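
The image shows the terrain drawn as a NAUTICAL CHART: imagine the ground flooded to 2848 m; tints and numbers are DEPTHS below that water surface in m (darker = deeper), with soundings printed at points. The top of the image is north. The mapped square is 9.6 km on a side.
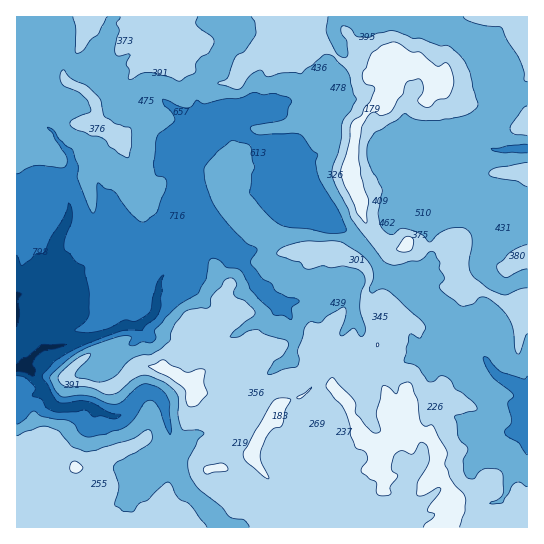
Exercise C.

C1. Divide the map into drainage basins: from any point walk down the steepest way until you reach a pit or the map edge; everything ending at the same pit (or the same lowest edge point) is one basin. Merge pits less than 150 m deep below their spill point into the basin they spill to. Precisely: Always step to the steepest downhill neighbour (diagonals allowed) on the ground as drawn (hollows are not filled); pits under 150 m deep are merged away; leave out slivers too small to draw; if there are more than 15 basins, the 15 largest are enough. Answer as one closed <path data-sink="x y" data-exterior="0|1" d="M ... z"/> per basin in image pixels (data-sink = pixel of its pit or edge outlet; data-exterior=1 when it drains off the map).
<path data-sink="25 366" data-exterior="0" d="M313 16l-297 1 1 511 511-1 0-24-7-3-12 0-15-9-5 0-18 9-10 0-8 3 0-9-4-9-13-11 4-19-7-16-3-3-15-5-17 0-11-16 1-18-12-32 1-32-9-20-3-12 0-11 4-9 0-6-4-8 13-4 11-14-17-16-7-11-4-11 0-9-9-19-3-14 6-24 1-19 15-19 16-9 2-5 3-20-14 4-8 0-7-9-21-7-21-18-12-4-1-8 5-10z"/><path data-sink="527 149" data-exterior="1" d="M527 16l-213 0-6 15 1 8 12 4 21 18 21 7 7 9 8 0 14-4-3 20-2 5-16 9-15 19-1 19-6 24 3 14 9 19 2 13 9 18 14 14 8 2 8-1 5-4 6 3 20 0 17-8 7 2 2 4 0 26 5 16 25 6 22 14 8-8 9-2 0-231-4-5-7-22 0-8 10-10z"/><path data-sink="527 391" data-exterior="1" d="M450 239l-17 8-20 0-6-3-9 5-8-1-12 15-11 6 2 12-4 9 0 11 3 12 9 20-1 32 12 32-1 18 11 16 17 0 15 5 3 3 7 16-4 19 13 11 4 9 0 9 8-3 10 0 18-9 5 0 15 9 12 0 6 3 1-205-9 1-8 8-22-14-16-5-8 0-6-17 0-26-2-4z"/>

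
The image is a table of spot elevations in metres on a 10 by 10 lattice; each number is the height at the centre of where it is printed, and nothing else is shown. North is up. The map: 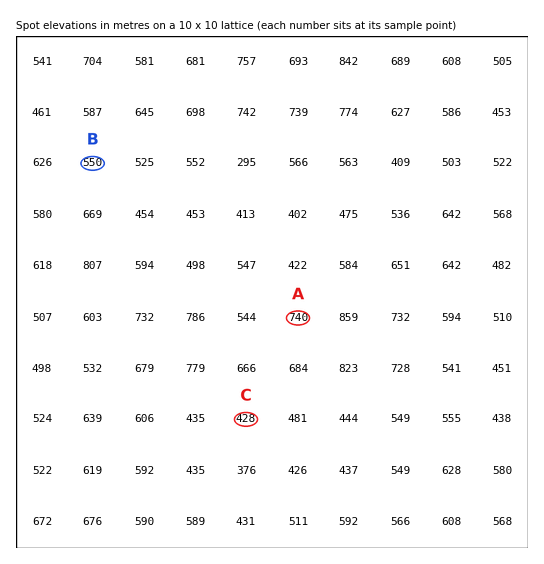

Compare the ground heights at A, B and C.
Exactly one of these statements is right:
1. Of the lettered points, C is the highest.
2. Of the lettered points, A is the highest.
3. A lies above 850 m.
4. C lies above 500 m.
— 2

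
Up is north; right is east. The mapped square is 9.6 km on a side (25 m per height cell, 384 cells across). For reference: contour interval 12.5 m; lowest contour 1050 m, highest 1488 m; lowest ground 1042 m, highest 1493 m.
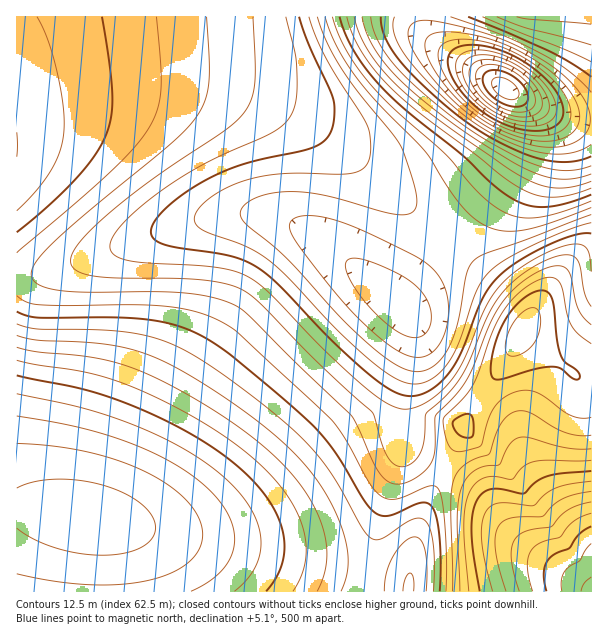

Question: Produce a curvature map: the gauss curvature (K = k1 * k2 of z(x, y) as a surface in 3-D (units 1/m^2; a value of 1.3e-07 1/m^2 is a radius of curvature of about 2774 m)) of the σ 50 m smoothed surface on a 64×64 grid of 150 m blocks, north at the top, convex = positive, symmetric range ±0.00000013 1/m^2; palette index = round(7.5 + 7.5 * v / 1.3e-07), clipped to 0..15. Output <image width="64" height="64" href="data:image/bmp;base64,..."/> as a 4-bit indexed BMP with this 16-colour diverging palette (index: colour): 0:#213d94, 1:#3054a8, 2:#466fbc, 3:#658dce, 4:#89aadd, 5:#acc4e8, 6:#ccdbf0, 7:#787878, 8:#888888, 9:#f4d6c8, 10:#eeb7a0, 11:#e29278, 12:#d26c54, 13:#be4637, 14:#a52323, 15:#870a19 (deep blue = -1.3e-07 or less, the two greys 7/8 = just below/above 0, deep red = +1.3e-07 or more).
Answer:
<image width="64" height="64" href="data:image/bmp;base64,Qk12CAAAAAAAAHYAAAAoAAAAQAAAAEAAAAABAAQAAAAAAAAIAAATCwAAEwsAABAAAAAAAAAAlD0hAKhUMAC8b0YAzo1lAN2qiQDoxKwA8NvMAHh4eACIiIgAyNb0AKC37gB4kuIAVGzSADdGvgAjI6UAGQqHAHd3iIiIiIiIiIiIiIiIiIiId3d3d4iIh3d3d3iIiIiId4iIiIiIiIiIiIiIiIiIiIh3d3d3iIiHd3d4iIiIiId4iIiIiIiIiIiIiIiIiIiIiHd3d3eIiIh3d4iIiIiId4iIiIiIiIiIiIiIiIiIiIiId3d3d4iIiHd4iId4iId3iIiIiIiIiIiIiIiIiIiIiIiHd3d3iIiIeIiIh3eId3iIiIiIiIiIiIiIiIiIiIiIiId3d3eIiIiIiIh3d3d3iIiIiIiIiIiIiIiIiIiIiIiIh3d3d3iIh4iIiHd3d3iIiIiIiIiIiIiIiIiIiIiIiIiId3d3eIiHeIiId3d3eIiIiIiIiIiIiIiIiIiIiIiIiIh3d3d4iHd4iIh3d4h4iIiIiIiIiIiIiIiIiIiIiIiIiId3d3iHd3iIiHd4h3eIiIiIiIiIiIiIiIiIiIiIiIiIh3d3d3d3d4iIh4h3d3iIiIiIiIiIiIiIiIiIiIiIiIiHd3iId2ZniIiIh3d3d4iIiIiIiIiIiIiIiIiIiIiIiId4iIiHZmeIiHh3d3d3iIiIiIiIiIiIiIiIiIiIiIiId3iIiIdmZ3iHd3d3d3iIiIiIiIiIiIiIiIiIiIiIiHd3eIiIh3ZmeHZ3d3d3iIiIiIiIiIiIiIiIiIiIh3d3d3d4iIiIdmZ3Z4d3d3eIeIiIiIiIiIiIiIiIiHd3d3d3d3eIiIh3Z5h4iHd3eIh3iIiIiIiIiIiIiIh3d3d3d3d3d4iIiHd6yHiId3eIiHeIiIiIiIiIiIh3d3d3d3d3d3d3eIiHeM6XeIiHd4iId4iIiIiIiId3d3d3d3d3d3eId3d3dlVpqHd4iIh4iIh3iIiIiIh3d3d3d3d3d3d3eIh3d3dmVnd3d3eIiHeIiHd4iIiIiHd3d3d3d3d3d3eIh3d3d3d3h3dmd4iHd4iId3eIiIiId3d3d3d3d3d3d3h3d3d3d4iId2Z3eId3eIh3d3iIiIh3d3d3d3d3d3d3d3d3d3d4iIiHdnd3d3d4iHd3eIiIiHd3d3d3d3d3d3d3d3d3d4iIiId3d3h3d3iId3d4iIiHd3d3d3d3d3d3d3d3d3eIiIiIiHd3iHd3d4h3d3iIiHd3d3d3d3d3d3d3d3d3eIiIiIiId3iIh3d3eHd3d3d3d3d3d3d3d3d3d3d3d3eIiIiIiIiHiIiId3d3d3d3d3d3d3d3d3d3iHd3d3d3eIiIiIiIiIiImYh3d3eIiHd3d3d3d3d3d3iIiId3d3iIiIiIiIiId4iZmId3d4iIiHd3d3d3d3d4iIiIiId3iIiIiIiIiId3eImYiHd3iIiIiHd3d3d3eIiIiIiIiHiIiIiIiIiIh3d4iZmId3eIiIiIiHd3d3iIiIiIiIiIeIiIiIiIiIh3d3eIiIiHd4iIiIiIiHd3eIiIiIiIiId3iIiIiIiIh3d3d3iIiIh4iIiIiIiIh3d3iIiIiIiId3eIiIiIiIh3d3d3d4iIiHiId4iIiIiHd3d3iIiIiHd3d3iIiIiId3d3d3d3iIiId4h3d4iIiId3d3d3d4d3d3d3eIiIiId3d3d3d3d4iIh3h3d3iIiIiHd3d3d3d3d3d3eIiIiId3d3d3d3d3eIiHeHd3d4iIiIh3d3d3d3d3d3eIiIiId3d3d3d3d3d3iId4d3d3iIiIiId3d3d3d3d3eIiIiId3d3d3d3d3d3d4h3iId3eIiIiIiId3d3d3d3iIiIiId3d3d3d3d3d3d3eHeIiId4iIiIiIiIh3d3d4iIiIiHd3d3d3d3d3d3d3d3d4iIiHeIiIiIiIiIiIiIiIiIiHd3d3d3d3d3d3d3d3d3iIiId3d4iIiIiIiIiIiIiIiHd3d3d3d3d3d3d3d3d4eIiIh3d3d4iIiIiIiIiIiIh3d3d3d3d3d3d3d3d3d3iIiIh3d3d3d3iIiIiIiIiId3d3d3d3d3d3d3d3d3d3iIiIh3d3d3d3d3d4iIiIh3d3d3d3d3d3d3d3d3d3d3eIiId3d3d3d3d3d3d3d3d3d3d3d3d3d3d3eId3d3d3d3iHd3d3d3d3d3d3d3d3d3d3d3d3d3d3d3iIiHd3d3d3d4d3d3d3d3d3d3d3d3d3d3d3d3d3d3d3d3d3d3d2d3d3d3d3d3d3d3d3d3d3d3d3d3d3d3d3d3d3d3d3d2Znd3d3d3d3d3d3d3d3d3d3d3d3d3d3d3d3d3d3d3d3d3d2Z3d3d3d3d3d3d3d3d3d3d3d3eId3d3d3d3d3d4iYh4dmd3d3d3d3d3d3d3d3d3d3eIiIh3d3d3d3d3d4q8uXh2Z3d3d3d3d3d3d3d3d3d4iIiIh3d3d3d3d3d4vf/Jd3Z3d3d3d3d3d3d3d3d4iIiIiIh3d3d3d3d3d4rf/9l3Znd3d3d3d3d4iIiIiIiIiIiIh3d3d3eId3dni+//uHZnd3d3d3d3d4iIiIiIiIiIiIh3d3d3eIh3dmaK3+yXZnd3d3d3d3d3eIiIiIiIiIiIh3d3d3iIiHd2Znm7qXZmd3d3d3d3d3d4iIiIiIiIiIiHd3d3eIiId2ZmZ4iHd3d3d3d3d3d3d3d4iIiIiIiIiHd3d3eIiIh3ZmZnd3d3d3d3d3d3d3d3d3eIiIiIiId3d3d3eIiIiHd2ZmZ3d3d3d3d3d3d3d3d3d3d4iId3d3d3d3d4iIiIh3d3d3d4h3d3d3d3d3d3d3d3d3d3d3d3d3d3d4iIiIiHd3d3eIiHd3d3"/>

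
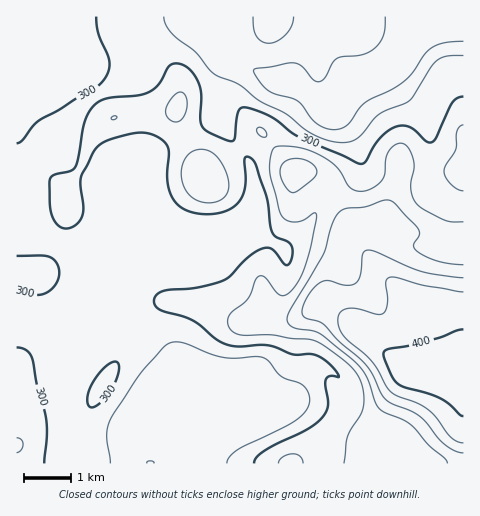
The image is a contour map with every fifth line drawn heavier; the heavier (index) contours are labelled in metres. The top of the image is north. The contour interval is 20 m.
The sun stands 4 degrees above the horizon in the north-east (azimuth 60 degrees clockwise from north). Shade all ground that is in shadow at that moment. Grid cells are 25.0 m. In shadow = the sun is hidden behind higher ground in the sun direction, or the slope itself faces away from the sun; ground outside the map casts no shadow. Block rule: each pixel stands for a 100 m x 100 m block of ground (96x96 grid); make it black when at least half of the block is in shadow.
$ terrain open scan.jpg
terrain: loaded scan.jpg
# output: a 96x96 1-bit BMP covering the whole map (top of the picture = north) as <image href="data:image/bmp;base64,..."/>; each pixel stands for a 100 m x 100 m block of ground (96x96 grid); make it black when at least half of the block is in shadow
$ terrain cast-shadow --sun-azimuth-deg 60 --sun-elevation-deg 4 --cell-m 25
<image width="96" height="96" href="data:image/bmp;base64,Qk2+BAAAAAAAAD4AAAAoAAAAYAAAAGAAAAABAAEAAAAAAIAEAAATCwAAEwsAAAIAAAAAAAAA////AAAAAAAAAAAAAAAAAAAAAAAAAAAAAAAAAAAAAfgAAAAAAAAAAAAAA/wAAAAAAAAAAAAAB/4AAAAAAAAAAAAAD/4AAAAAAAAAAAAAD/wAAAAAAAAAAAAAH/wAAAAAAAAAAAAAH/gAAAAAAAAAAAAAP/AAAAAAAAAAAAAAf+AAAAAAAAAAAAPg/+AAAAAAAAAAAAf//8AAAAAAAAAAAA///wAAAAAAAAAAAB///AAAAAAAAAAAAB//8AAAAAAAAAAAAD//wAAAAAAAAAAAA///wAAAAAAAAAAAB///gAAAAAAAAAAAD///gAAAAAAAAAAAH///AAAAAAAAAAAAH///AAAAAAAAAAAAH//+AAAAAAAAAAAAH//8AAAAAAAAAAAAH//wAAAAAAAAAAAAD//gAAAAAAAAAAAAD//AAAAAAAAAAAAAB/+AAAAAAAAAAAAAA/8AAAAAAAAAAAAAAfwAAAAAAAAAAAAAAHgAAAAAAAAAAAAAAAAAAAAAAAAAAAAAAAAAAAAAAAAAAAAAAAAAAAAAAAAAAAAAAAAAAAAAAAAAAAAAAAAAAAAAAAAAAAAAAAAAAAAAAAAAAAAAAAAAAAAAAAAAAAAAAAAAAAAAAAAAAAAAAAAAAAAAAAAAAAAAAAAAAAAAAAAAAAAAAAAAAAAAAAAAAAAAAAAAAAAAAAAAAAAAAAAAAAAAAAAAAAAAAAAAAAAAAAAAAAAAAAAAAAAAAAAAAAAAAAAAAAAAAAAAAAAAAAAAAAAAAAAAAAAAAAAAAAAAAAAAAAAAAAAAAAAAAAAAAAAAAAAAAAAAAAAAAAAAAAAAAAAAAAAAAAAAAAAAAAAAAAAAAAAPAAAAAAAAAAAAAAAfgAAAAAAAAAAAAAAfgAAAAAAAAAAAAAAfgAAAAAAAAAAAAAAfgAAAAAAAAAAAAAAfgAAAAAAAAAAAAAAfgAAAAAAAAAAAAAAfgAAAAAAAAAAAAAAfgAAAAAAAAAAAAAAfgAAAAAAAAAAAAAAPAAAAAAAAAAAAAAAPAAAAAAAAAAAAAAAAAAAAAAAAAAAAAAAAAAAAAAAAAAAAAAAAAAAAAAAAAAAAAAAAAAAAAAAAAAAAAAAAAAAAAAAAAAAAAAAAAAAAAAAAAAAAAAAAAAAAAAAAAAAAAAAAAAAAAAAAAAAAAAAAAAAAAAAAAAAAAAAAAAAAAAAAAAAAAAAAAAAAAAAAAAAAAAAAAAAAAAAAAAAAAAAAAAAAAAAAAAAAAAAAAAAAAAAAAAAAAAAAAAAAAAAAAAAAAAAAAAAAAAAAAAAAAAAAAAAAAAAAAAAAAAAAAAAAAAAAAAAAAAAAAAAAAAAAAAAAAAAAAAAAAAAAAAAAAAAAAAAAAAAAAAAAAAAAAAAAAAAAAAAAAAAAAAAAAAAAAAAAAAAAAAAAAAAAAAAAAAAAAAAAAAAAAAAAAAAAAAAAAAAAAAAAAAAAAAAAAAAAAAAAAAAAAAAAAAAAAAAAAAAAAAAAAAAAAAAAAAAAAAAAAAAAAAAAAAAAAAAAAAAAAAAAAAAAAAAAAAA="/>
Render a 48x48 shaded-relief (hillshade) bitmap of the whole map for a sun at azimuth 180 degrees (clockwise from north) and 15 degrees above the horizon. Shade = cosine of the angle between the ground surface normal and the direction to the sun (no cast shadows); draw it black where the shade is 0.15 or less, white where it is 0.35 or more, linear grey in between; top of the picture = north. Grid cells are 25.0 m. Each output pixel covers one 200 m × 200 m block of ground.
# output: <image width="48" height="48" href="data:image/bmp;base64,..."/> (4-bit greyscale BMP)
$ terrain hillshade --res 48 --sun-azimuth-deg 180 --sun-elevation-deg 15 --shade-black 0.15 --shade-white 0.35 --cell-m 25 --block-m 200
<image width="48" height="48" href="data:image/bmp;base64,Qk32BAAAAAAAAHYAAAAoAAAAMAAAADAAAAABAAQAAAAAAIAEAAATCwAAEwsAABAAAAAAAAAAAAAAABEREQAiIiIAMzMzAERERABVVVUAZmZmAHd3dwCIiIgAmZmZAKqqqgC7u7sAzMzMAN3d3QDu7u4A////AImZiJmIiId3eIiIdmVVVneIiIiIiJq83YiZiJmIiIiIiIiIh2VERWd3iJmIiZq83oiJiJmYiIiIiIiIiHZDNFZ3eImZmavN3YiIiJmZiIiIiIiIiIh1Q0V3d4maq7vMy4iIiJmqmIiIiIiIiIiIdUVndmirzMzLqYd3iImqqYiIiIiIiIiIiGZ3dmis3u3LqYd3iIiauoiIiIiIiIiIiIeIh3i97+3KmYd3iHiJqpiIiIiIiIiIiJmYiIm97ty6mYd4iHd4mqmIiIiIiIiImqqYiavMzLuqmYiIiHZ3iamIiIiIiIiJq7qIm83LqpmZmXeIiIdneZqYiIiJmZmaq6qZvv7amIiJmXeIiIhmeJmpiJmrzMzLu7q9//65dmd3iGZ4iIh2Z4mZmau83u7tzM3f/+uHZVZmZ2Z4iIiHd4iZqru7zd7t3u//7bh2ZmZmZneIiIiId3iaq7uqqrvMvO/tuYdmd3d3doiYiIiIh3iau6qZiImZib3Kh2ZniIiHd6qqmIiIiHiaqpmIdmd3ZnmpdVZ4iYiHd7u7qYiIiIeIiId3Zmd2VFaHZVZ4iId3Zru7qYiIiIdlVWZmZnd2VERWZmeIh2ZVVZmZmYiIiIdlVVVWZ3d2ZURWZniIdUQzM4h4iIiIiIiHd2ZmZmZmdlVWd4h2VDMzM3d3eIiIiIiIiIh3ZmVmd3ZmeIhlRERERHd3iJiIiIiIiIiIdmZniHdniYdmVmZmZoiIiamIiIiIiIiIh2Z4mZd3iYd3eIiHd4iImaqYiIiIiIiIiHZ5q6h3iId4mYh3d4iJmaqYiIiIiaqqmYd5vLl3d3d4iHZmd4iJmZmYiIiIm83dy5iJu7mHZVZ3dlVmd4iIiIiIiIiJrN3t3KmZqqqXZUVWZmZ3iIiIiIiIiIiJq7zMu6qqqqqodURFZneImYiIiIiYiIiJmqqpmZmqqquphlVVZ4iJmoiIiImYiIiImZmIiImqmaqpdmZneIiJmYiId4mZiIiIiId3d4mYd3d2ZmZ4iYiIiIiIiImZiIiIh2ZmZ4mXVERDRWd3iIdnd5iIiImqqZmql2VVZ5qnUyERJFZmZ3Zmd5iIiIiszLu7qXVVaKqXUyERJFZlVWZniJmIiIibzczLuoZVaJmGUyIjRFZlRFZnd5qZiIeJq7qqqphneHZURERWZmZlVFZ3ZomqmYdmd4iImZiIiGQiNFd4h2ZVVWeHZoiaqphlRVZneIiIh1MjRXiZiHZVVniIdoiImqqGVEVWZ3iIdkRFZ4iZmHZUVWiIdoiIiaqpdlVmZmd3ZEVniImZmYdmVVeId4iIiImql3d3ZmZlRFeJiJmZmZiHdVZ3d4iIiIiZiIiHZVZlVnmqmZmZmZqYh2VWZ4iIiIh3eIiHZVZneJq7upmZmaqpiHVUVYiIiId2eIiHZVZ4mqq7upmZmaqqmIZENIiIiIh3eIh3ZmeImZqqqpmZmZmZmIdlRIiIiIiHiIh3d3eImZmZqZmJmZmZmIiHd4iIiIiIiIiHd3iIiIiZmZiImZmIiIiIiA=="/>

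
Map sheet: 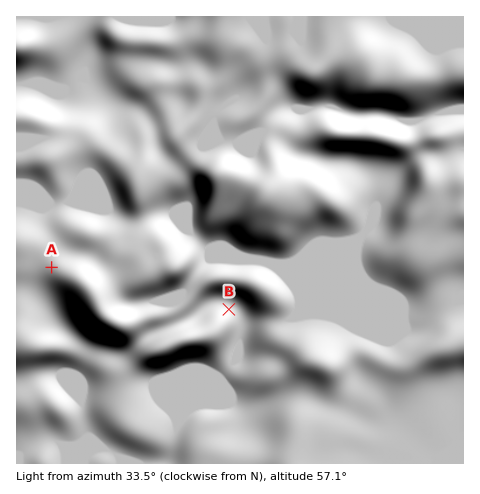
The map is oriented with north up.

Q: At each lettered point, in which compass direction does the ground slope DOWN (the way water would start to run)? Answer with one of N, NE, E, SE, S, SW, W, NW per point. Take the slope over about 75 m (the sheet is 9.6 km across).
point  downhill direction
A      W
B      NE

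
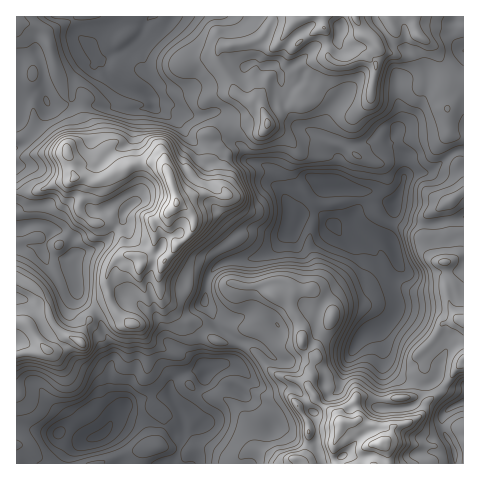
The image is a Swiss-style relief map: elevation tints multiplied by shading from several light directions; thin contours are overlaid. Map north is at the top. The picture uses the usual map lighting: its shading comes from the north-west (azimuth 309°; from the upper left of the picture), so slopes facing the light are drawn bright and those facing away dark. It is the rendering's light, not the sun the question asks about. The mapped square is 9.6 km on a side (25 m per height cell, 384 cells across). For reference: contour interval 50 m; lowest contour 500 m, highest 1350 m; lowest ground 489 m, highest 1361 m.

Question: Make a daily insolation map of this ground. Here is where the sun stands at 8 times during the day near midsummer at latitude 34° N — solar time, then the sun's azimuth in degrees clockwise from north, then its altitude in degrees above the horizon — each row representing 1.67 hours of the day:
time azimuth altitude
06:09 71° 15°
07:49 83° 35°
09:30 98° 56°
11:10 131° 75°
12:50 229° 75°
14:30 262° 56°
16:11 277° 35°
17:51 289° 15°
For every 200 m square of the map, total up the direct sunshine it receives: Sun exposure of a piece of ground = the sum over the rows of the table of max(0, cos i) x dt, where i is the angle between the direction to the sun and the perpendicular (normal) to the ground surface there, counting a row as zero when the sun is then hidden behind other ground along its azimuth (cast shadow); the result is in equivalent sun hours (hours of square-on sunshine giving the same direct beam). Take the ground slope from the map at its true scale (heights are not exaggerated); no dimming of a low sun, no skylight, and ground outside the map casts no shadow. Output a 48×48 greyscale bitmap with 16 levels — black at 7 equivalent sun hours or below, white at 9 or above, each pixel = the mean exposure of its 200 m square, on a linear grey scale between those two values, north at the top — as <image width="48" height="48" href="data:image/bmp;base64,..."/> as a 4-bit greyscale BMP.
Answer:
<image width="48" height="48" href="data:image/bmp;base64,Qk32BAAAAAAAAHYAAAAoAAAAMAAAADAAAAABAAQAAAAAAIAEAAATCwAAEwsAABAAAAAAAAAAAAAAABEREQAiIiIAMzMzAERERABVVVUAZmZmAHd3dwCIiIgAmZmZAKqqqgC7u7sAzMzMAN3d3QDu7u4A////AM3d3Jis3dyYvcyr3dyomcuYmtzMiKqrmc3LvLl2m93KrN3Lzd3JUWiFeKdYdJqrid25zc3bqqzcrd3Lvd3YiWeHy8iLp6upWt25rMvNzLzMzd3brN26uTeYu8y7t1mpXMynesy83L3d3d3bq9yauUiXu8t1Z4V5bMzLqs3LzKvd3d26rNuqklV5qqNGUzhXV8zMlViqqZvd3Murzcy7YomTKLmpQnykR8zbdlWahovNy7zN3LuqiIpqlJh2M4y7iMypmqiZiaqru8u73JmYmJucyHZom83cmIRWeqmqiry7zcvbuZloiKysc1eJm83bkCAAWaibianLl5vMqqaqqZzJQyqaiM3cm2RopzBHVYmpm6VTRUjcupy2aDrblq3duczLyUE1E1R6uYUwFr3buou5aIe8p2vd28u8yqWIUyOKdrzLvLzNuKnLZamXqYa83LzMyJuWVUZYjM3czd3dqcvbZHqomZh8qMvcec2YrLiJrNzN3d3bm93LlYiZqqp6rN3ceqm6y7uomqiMqs24rd3bqJu6q6qavNzKiZmqvNuqq5ZZm7qJzczdupvbq6qa3ZrHmal7vMqrm6Q2vMvN3d3Myqzcq7qa3dx3yqpbyomKi7dQvLvN3czLuq3ZqpeL3bh73Kpry5h4SLmAASIkeIm6mr3ZmpSLzZm93ct5zLyqU6uIdndCNViXms3JiUOJq73cq9uVm7zZoSipd5qpZ7uZu925hjrJrN3bu6iJi7y5mQBYqZq7mZy8zd3HhG3d3d3cqpiauquprIAniruquXy83d3ZhX3d3cy5mVarurmYiqc1h5mIqner3d26qXzM3KiImHzdyaeIqKqZZ3mXqpe6vNzMiXqYq8zLqbzMyJVEqampYkmoqZrLq83ZmZi7mKg0iLynd5uWequryjR4qK3czN3biZnMy8ynZVmahVmViInNyASKq9zN3MzLmYm6vIh3m6zcuFZjpYmZlji6u7u7p3mbupm8zKqobM3c3JiJopR6tEm9uVEjRoeJmLu8zbqVbMzdvMy7VEjdxnd4l1aJqpvdzcurvamWnKzd26msNnvd2pVGiszcvN3d3Kq6q8yCCK3d27l3AozdypY2i7zd3Kzc3cvMmN3IEAWah4QABrvM3KqWq7zcqIirzcvM3N3cqruXMWhkjMu93cuomqq8u7h4mLu83N3dzMt1eqmLzcvd3Lu4y5m93dhHiIq83N3Nzd3N3d3c3LzLma3M3dy83LqIp5vN3N3czd3M3d27zN3cvN3c3d3cy6mYqM3d3dzM3dys3dy8u83czd3c3d3cy7iYud3d3d3L3cm9zd25mszM3d3c3d3Jh4mVqc3d3d3by6zd3d26vdzM3d3dzcuYh2e0Z73N3d3Lua3d3d3Jvd3dzLuVh6y8zdzXWcu8zMy8mr3d3N3bm93Mu7u5m3m83dy5q6eau8zMm83d3c3dury93d3bzMmbu6vIqomazMzcqszd3d3dzLus3d3Mu7ynebyKzMu83d24rcu83d3d3Mu7zd3MvLrKdpqqzdvLzA=="/>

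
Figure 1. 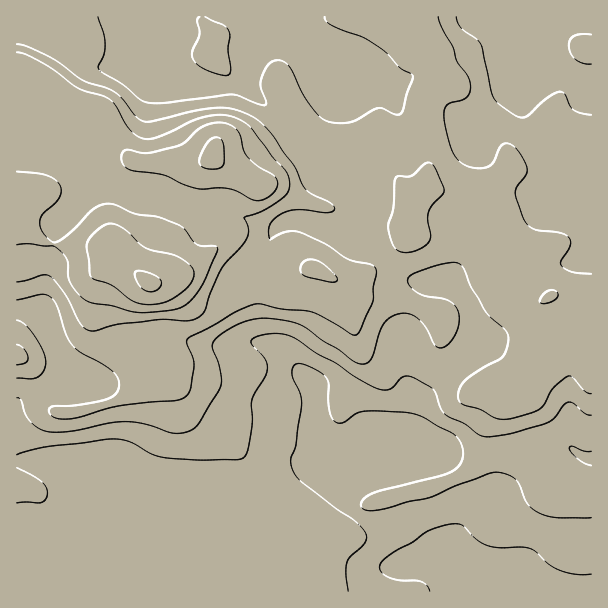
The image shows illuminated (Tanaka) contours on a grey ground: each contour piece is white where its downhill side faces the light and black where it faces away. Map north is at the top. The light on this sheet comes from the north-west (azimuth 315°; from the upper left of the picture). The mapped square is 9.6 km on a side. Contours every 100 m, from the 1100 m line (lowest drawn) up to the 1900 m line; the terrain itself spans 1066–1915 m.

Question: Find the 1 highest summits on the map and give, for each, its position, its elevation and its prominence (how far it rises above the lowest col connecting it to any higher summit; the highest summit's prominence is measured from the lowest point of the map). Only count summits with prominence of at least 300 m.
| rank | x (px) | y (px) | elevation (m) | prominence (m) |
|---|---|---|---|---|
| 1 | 149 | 282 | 1915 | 849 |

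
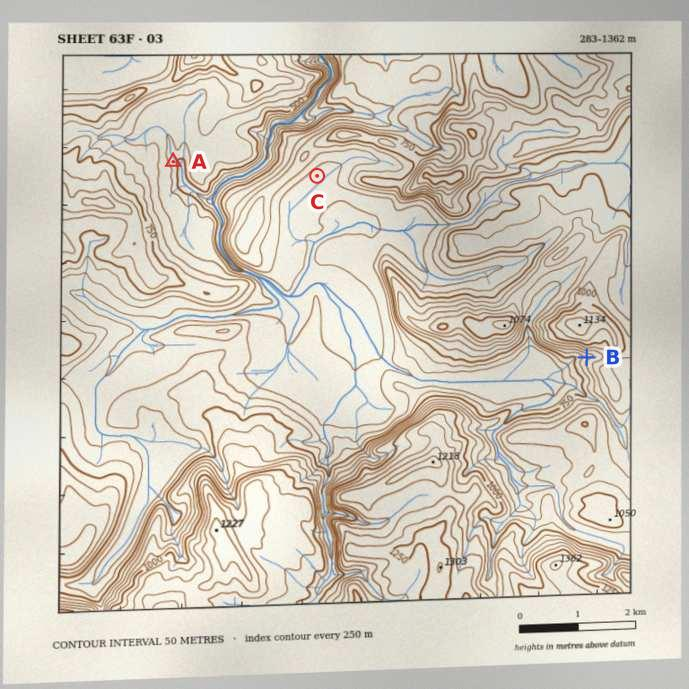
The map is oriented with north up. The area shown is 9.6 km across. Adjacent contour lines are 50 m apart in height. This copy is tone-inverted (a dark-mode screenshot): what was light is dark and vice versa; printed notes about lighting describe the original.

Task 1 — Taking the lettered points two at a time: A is below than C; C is below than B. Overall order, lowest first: A C B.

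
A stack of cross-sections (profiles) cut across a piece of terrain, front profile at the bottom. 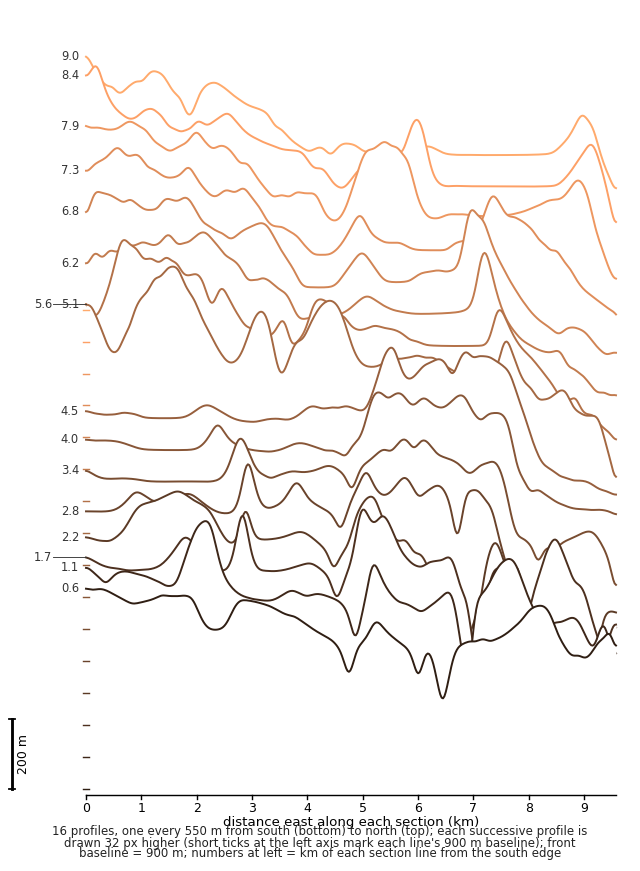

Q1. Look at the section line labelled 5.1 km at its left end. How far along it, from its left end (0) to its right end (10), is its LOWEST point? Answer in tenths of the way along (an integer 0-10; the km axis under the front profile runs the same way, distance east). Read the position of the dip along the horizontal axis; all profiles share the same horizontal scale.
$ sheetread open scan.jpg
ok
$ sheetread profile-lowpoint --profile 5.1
10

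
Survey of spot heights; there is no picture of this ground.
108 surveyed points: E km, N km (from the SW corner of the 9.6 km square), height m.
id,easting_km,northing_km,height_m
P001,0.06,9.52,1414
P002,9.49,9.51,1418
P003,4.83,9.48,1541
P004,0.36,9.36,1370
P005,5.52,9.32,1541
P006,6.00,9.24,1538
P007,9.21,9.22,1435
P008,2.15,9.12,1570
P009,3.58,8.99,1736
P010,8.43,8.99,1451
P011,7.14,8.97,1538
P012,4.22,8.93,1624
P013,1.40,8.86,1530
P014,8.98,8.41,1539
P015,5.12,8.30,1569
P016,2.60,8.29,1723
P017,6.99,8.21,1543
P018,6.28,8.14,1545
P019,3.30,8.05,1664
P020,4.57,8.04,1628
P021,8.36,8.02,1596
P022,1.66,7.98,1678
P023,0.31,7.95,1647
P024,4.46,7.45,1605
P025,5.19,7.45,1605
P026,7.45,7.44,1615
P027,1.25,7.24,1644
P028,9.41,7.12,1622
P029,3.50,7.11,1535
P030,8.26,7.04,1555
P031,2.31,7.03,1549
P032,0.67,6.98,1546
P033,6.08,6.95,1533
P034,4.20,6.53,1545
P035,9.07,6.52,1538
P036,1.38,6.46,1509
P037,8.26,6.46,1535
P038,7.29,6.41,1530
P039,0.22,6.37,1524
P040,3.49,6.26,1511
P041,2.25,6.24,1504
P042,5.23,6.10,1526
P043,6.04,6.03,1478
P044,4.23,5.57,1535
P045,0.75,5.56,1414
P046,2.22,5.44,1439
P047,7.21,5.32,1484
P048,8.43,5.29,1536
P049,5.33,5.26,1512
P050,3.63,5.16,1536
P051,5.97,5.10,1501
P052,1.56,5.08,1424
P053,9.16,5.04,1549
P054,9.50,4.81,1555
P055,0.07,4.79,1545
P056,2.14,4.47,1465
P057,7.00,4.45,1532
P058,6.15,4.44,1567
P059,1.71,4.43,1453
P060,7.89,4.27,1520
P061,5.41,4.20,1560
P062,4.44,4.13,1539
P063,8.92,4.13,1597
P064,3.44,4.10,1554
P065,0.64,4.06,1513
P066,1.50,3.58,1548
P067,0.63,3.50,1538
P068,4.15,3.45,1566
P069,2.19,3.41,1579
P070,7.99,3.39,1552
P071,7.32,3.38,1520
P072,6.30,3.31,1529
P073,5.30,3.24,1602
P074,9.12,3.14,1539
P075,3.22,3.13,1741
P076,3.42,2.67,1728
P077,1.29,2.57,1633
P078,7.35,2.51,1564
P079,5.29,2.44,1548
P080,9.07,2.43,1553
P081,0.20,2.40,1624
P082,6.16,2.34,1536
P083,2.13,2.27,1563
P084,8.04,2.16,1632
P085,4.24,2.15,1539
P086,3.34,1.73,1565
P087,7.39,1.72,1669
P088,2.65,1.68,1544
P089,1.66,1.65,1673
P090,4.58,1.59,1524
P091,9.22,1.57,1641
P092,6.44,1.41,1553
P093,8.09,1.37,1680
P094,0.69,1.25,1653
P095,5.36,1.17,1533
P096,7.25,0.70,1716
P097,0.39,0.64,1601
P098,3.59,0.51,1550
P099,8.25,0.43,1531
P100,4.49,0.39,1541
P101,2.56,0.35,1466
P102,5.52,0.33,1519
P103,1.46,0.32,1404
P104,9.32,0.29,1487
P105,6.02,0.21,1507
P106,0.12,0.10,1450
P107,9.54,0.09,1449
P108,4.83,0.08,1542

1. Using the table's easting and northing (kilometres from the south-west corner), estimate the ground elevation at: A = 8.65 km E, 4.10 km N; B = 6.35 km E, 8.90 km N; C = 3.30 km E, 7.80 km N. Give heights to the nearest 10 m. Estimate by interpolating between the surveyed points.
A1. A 1600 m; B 1540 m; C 1610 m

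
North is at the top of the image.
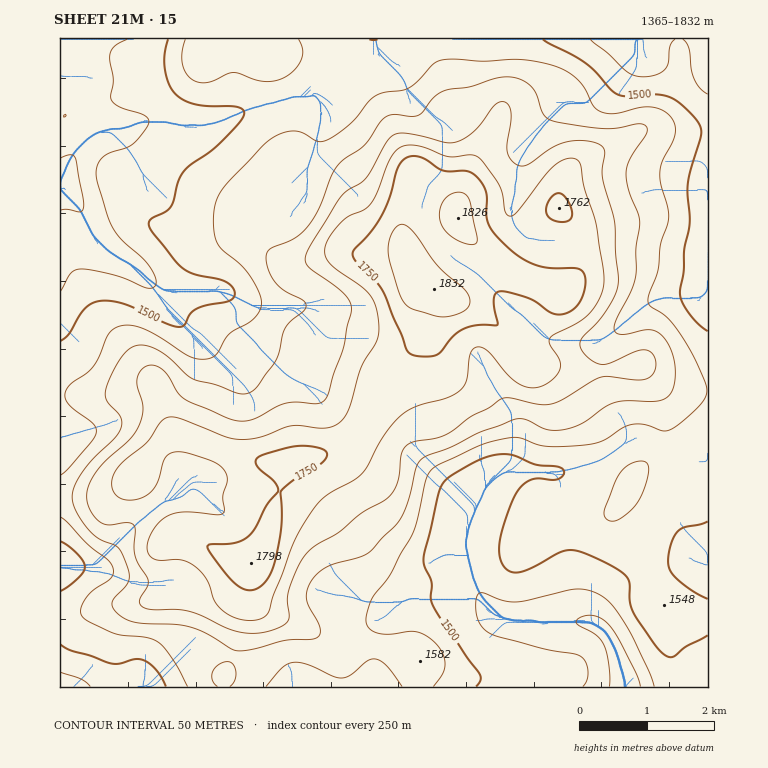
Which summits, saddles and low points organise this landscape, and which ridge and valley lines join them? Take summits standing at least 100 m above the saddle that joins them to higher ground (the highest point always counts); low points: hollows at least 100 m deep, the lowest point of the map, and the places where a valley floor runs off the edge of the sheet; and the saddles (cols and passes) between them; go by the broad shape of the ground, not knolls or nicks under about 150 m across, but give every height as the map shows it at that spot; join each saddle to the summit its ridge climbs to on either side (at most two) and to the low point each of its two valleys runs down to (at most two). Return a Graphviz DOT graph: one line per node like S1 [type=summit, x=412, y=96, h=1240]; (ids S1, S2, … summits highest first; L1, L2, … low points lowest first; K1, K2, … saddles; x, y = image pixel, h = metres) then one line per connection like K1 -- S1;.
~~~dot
graph terrain {
  S1 [type=summit, x=432, y=289, h=1832];
  L1 [type=low, x=60, y=186, h=1365];
  L2 [type=low, x=625, y=687, h=1369];
  L3 [type=low, x=640, y=39, h=1400];
  L4 [type=low, x=60, y=687, h=1426];
  K1 [type=saddle, x=356, y=436, h=1733];
  K2 [type=saddle, x=60, y=497, h=1574];
  K3 [type=saddle, x=427, y=39, h=1536];
  K1 -- S1;
  K1 -- L1;
  K1 -- L2;
  K2 -- S1;
  K2 -- L1;
  K2 -- L4;
  K3 -- S1;
  K3 -- L1;
  K3 -- L3;
}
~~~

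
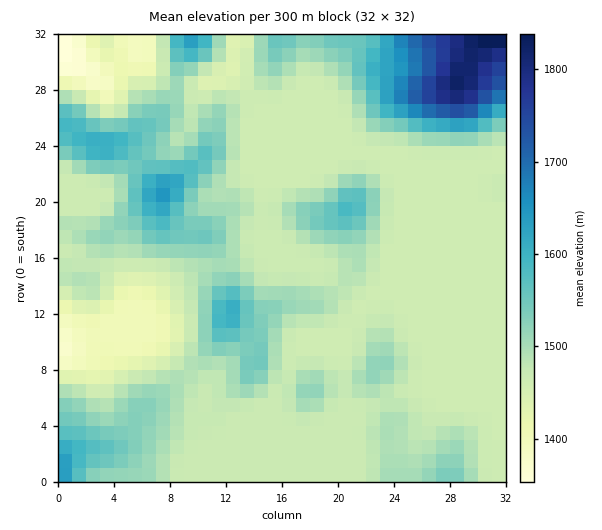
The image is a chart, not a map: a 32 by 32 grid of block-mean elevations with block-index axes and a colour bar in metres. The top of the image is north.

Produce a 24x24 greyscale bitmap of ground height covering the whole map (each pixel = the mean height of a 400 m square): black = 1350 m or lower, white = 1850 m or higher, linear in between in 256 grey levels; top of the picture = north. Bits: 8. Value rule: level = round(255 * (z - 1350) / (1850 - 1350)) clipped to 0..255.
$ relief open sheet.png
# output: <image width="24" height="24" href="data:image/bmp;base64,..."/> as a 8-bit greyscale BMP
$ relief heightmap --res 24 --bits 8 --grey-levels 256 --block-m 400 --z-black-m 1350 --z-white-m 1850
<image width="24" height="24" href="data:image/bmp;base64,Qk12BgAAAAAAADYEAAAoAAAAGAAAABgAAAABAAgAAAAAAEACAAATCwAAEwsAAAABAAAAAAAAAAAAAAEBAQACAgIAAwMDAAQEBAAFBQUABgYGAAcHBwAICAgACQkJAAoKCgALCwsADAwMAA0NDQAODg4ADw8PABAQEAAREREAEhISABMTEwAUFBQAFRUVABYWFgAXFxcAGBgYABkZGQAaGhoAGxsbABwcHAAdHR0AHh4eAB8fHwAgICAAISEhACIiIgAjIyMAJCQkACUlJQAmJiYAJycnACgoKAApKSkAKioqACsrKwAsLCwALS0tAC4uLgAvLy8AMDAwADExMQAyMjIAMzMzADQ0NAA1NTUANjY2ADc3NwA4ODgAOTk5ADo6OgA7OzsAPDw8AD09PQA+Pj4APz8/AEBAQABBQUEAQkJCAENDQwBEREQARUVFAEZGRgBHR0cASEhIAElJSQBKSkoAS0tLAExMTABNTU0ATk5OAE9PTwBQUFAAUVFRAFJSUgBTU1MAVFRUAFVVVQBWVlYAV1dXAFhYWABZWVkAWlpaAFtbWwBcXFwAXV1dAF5eXgBfX18AYGBgAGFhYQBiYmIAY2NjAGRkZABlZWUAZmZmAGdnZwBoaGgAaWlpAGpqagBra2sAbGxsAG1tbQBubm4Ab29vAHBwcABxcXEAcnJyAHNzcwB0dHQAdXV1AHZ2dgB3d3cAeHh4AHl5eQB6enoAe3t7AHx8fAB9fX0Afn5+AH9/fwCAgIAAgYGBAIKCggCDg4MAhISEAIWFhQCGhoYAh4eHAIiIiACJiYkAioqKAIuLiwCMjIwAjY2NAI6OjgCPj48AkJCQAJGRkQCSkpIAk5OTAJSUlACVlZUAlpaWAJeXlwCYmJgAmZmZAJqamgCbm5sAnJycAJ2dnQCenp4An5+fAKCgoAChoaEAoqKiAKOjowCkpKQApaWlAKampgCnp6cAqKioAKmpqQCqqqoAq6urAKysrACtra0Arq6uAK+vrwCwsLAAsbGxALKysgCzs7MAtLS0ALW1tQC2trYAt7e3ALi4uAC5ubkAurq6ALu7uwC8vLwAvb29AL6+vgC/v78AwMDAAMHBwQDCwsIAw8PDAMTExADFxcUAxsbGAMfHxwDIyMgAycnJAMrKygDLy8sAzMzMAM3NzQDOzs4Az8/PANDQ0ADR0dEA0tLSANPT0wDU1NQA1dXVANbW1gDX19cA2NjYANnZ2QDa2toA29vbANzc3ADd3d0A3t7eAN/f3wDg4OAA4eHhAOLi4gDj4+MA5OTkAOXl5QDm5uYA5+fnAOjo6ADp6ekA6urqAOvr6wDs7OwA7e3tAO7u7gDv7+8A8PDwAPHx8QDy8vIA8/PzAPT09AD19fUA9vb2APf39wD4+PgA+fn5APr6+gD7+/sA/Pz8AP39/QD+/v4A////AIxnWlZUSj08PDw8PDw8PDw+S01QXVtDOop1bWJXSz88PDw8PDw8PDw+SUpIUlNAOnRuZWBZUEQ+PTw8PDw8PDxAS0dCR0tAOmNbUVhbU0Y/QD08PD5BPTw+SEc/PT46OlRHQE9YVUk/QUdEPUVVRT5DQj86Ojo6OjAsKzhCSEpEQVJeRkJSR0JSUEA6Ojo6OhEaHiInLz5LTFJmTzs/OztNV0Y6Ojo6Og4ZGxobHjBMZmNiUTs6OjpETD46Ojo6OhUcGxoaHC1JdHpiVkNAPTo9QTo6Ojo6OiYzKhwbIzRKcX5fWFNQST46Ojk5OTo6Oj9JPSgmLTpKXmRORkhFQkQ9OTk5OTk5OkNCPzg4O0NJTkw/PDw8PEdFOjk5OTk5OT1GTUhQWFlaWEg8PDw/Rk1JOzk5OTk5OUhOVlZicWhlX0g8PEVXYWRWPjk5OTk5OTw7QlpzhmxUUU1APlBfanhlQjk5OTk5OTo6OlJ9loFXSUc9OkFFUGpjQzk5OTk6PTtHUFhwfn9tUz05OTk5O0ZGOzk5OTk5Ol10fXFnW1puZUI5OTk5OTk5OTk6Ojs6Ond/fXhtXUdXYEI5OTk5OTk/RElWW2BZSndlSlRnZE5JWEM5OTk5OTtSa3yUoauadlA4HzNPVU86RkE6Ojk5OUBhiKfC2OLNqhgRESUvPVA2LjI/Sj46PVBxi6TA3vHhyQMLHR4XNWdfQC5EW09GUF12i5u00uvp2AIVKhoWN36HWCxBZWFYYmZthqW90ub19Q=="/>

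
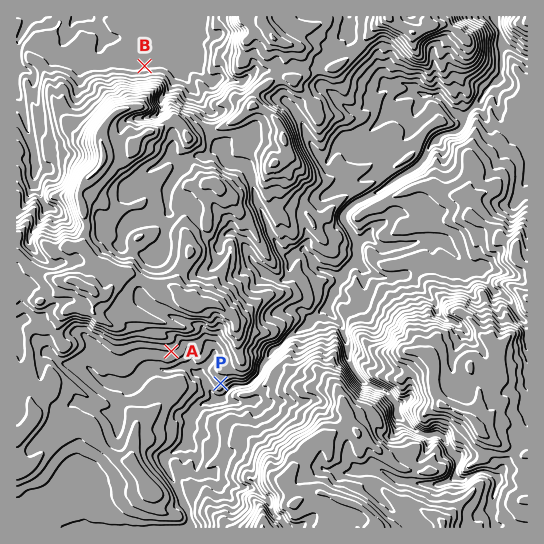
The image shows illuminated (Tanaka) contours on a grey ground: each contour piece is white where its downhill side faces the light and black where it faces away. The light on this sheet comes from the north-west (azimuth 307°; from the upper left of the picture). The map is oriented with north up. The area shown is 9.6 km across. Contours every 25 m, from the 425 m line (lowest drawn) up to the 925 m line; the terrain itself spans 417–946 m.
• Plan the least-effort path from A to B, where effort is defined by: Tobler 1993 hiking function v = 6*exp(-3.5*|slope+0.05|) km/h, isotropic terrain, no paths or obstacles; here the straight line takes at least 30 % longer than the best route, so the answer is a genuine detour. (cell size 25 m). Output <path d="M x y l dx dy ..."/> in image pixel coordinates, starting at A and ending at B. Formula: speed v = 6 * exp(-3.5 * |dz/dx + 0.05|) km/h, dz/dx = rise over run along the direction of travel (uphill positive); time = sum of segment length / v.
<path d="M171 351l0-5 2-3 0-4-3-5 0-3 4-2 1-3-1-3-5-5-2-3 0-29 2-3 5-5 5-11 0-28-4-8 0-5 7-13 0-3-3-5 0-3-1-3 0-12 5-10 4-4 2-3 0-5 5-11 4-4 3-1 2-4 0-18-6-13-3-3-8-4-5-5-3-5-1-2-3-1-3 0-2-1-2-3 0-8-2-5-2-2-18-9"/>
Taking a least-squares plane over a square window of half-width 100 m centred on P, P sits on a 11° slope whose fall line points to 173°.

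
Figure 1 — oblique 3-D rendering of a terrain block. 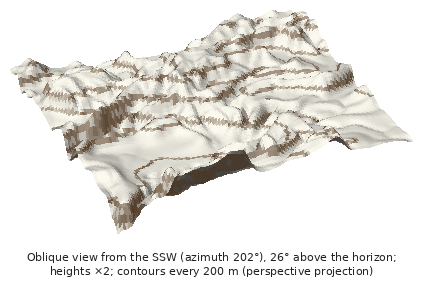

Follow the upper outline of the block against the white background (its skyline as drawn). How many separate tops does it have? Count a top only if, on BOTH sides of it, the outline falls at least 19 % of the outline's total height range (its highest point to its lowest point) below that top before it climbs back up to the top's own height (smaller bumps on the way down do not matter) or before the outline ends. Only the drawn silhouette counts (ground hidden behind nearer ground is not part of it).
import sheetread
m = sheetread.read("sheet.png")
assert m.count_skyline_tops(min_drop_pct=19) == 1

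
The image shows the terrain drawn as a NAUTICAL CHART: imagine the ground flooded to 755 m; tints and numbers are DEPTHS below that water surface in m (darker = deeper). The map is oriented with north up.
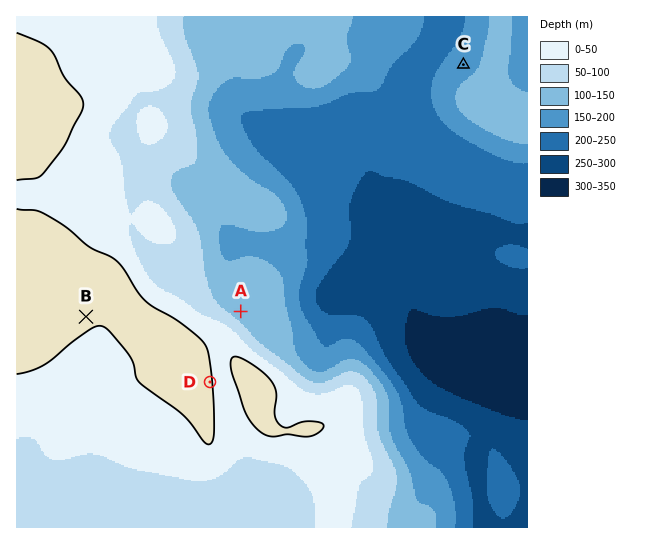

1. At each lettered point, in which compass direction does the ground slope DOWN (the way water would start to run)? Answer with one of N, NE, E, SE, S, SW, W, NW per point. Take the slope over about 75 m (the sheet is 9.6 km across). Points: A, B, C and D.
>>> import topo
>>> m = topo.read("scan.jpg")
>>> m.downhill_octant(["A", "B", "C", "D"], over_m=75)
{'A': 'NE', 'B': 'SE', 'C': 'NW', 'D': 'E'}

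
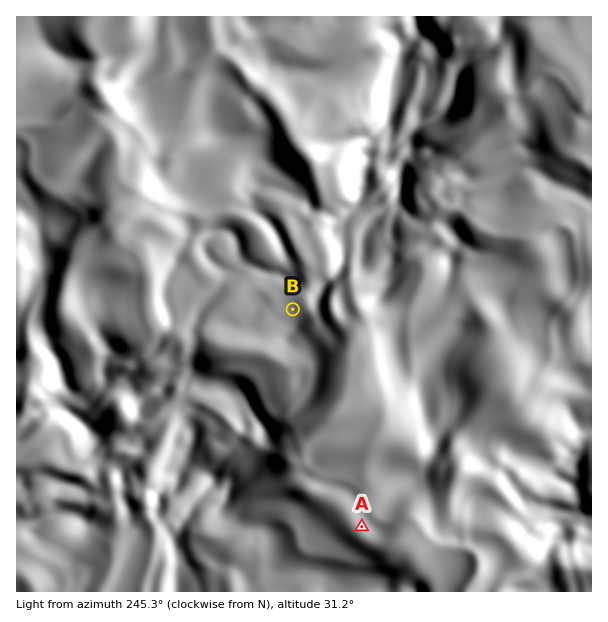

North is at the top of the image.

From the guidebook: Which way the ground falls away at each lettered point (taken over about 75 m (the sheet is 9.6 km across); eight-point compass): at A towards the SW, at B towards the E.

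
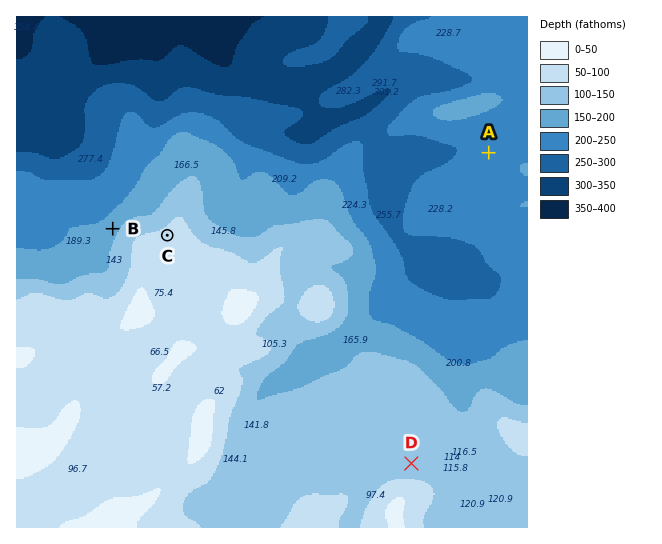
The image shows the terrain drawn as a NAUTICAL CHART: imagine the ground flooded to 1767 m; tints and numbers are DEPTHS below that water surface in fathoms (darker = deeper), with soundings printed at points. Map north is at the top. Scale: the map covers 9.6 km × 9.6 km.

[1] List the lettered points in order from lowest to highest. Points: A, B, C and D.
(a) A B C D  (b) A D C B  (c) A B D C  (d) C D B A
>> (c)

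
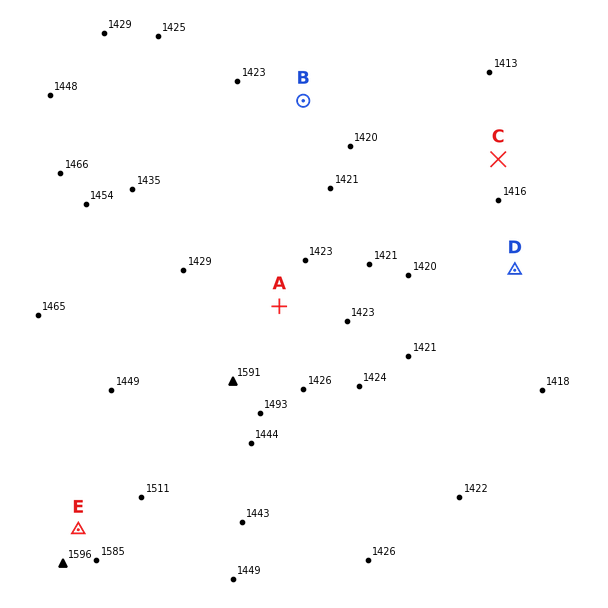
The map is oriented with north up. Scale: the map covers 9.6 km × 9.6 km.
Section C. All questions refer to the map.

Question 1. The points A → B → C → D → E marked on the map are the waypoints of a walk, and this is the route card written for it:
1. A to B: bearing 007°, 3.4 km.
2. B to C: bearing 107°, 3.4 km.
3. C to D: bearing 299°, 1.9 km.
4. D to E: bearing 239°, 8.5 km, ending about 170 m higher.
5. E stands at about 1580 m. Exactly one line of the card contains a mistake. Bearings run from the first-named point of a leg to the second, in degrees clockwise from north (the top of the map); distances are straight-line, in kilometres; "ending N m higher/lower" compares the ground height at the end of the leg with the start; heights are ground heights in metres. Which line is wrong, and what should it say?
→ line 3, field bearing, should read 172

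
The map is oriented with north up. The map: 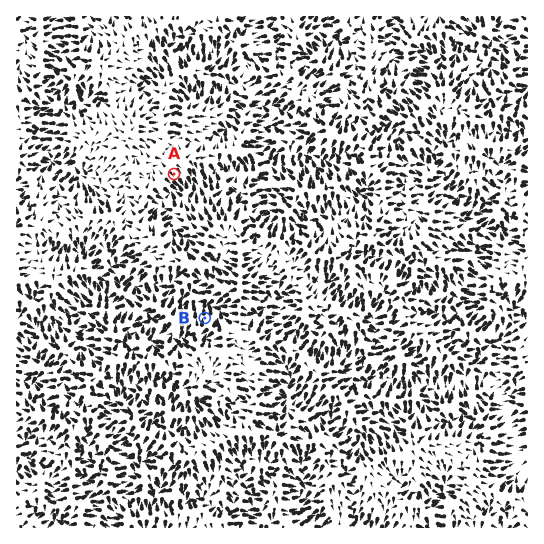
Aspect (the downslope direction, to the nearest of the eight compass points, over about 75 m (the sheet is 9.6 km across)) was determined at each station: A SE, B N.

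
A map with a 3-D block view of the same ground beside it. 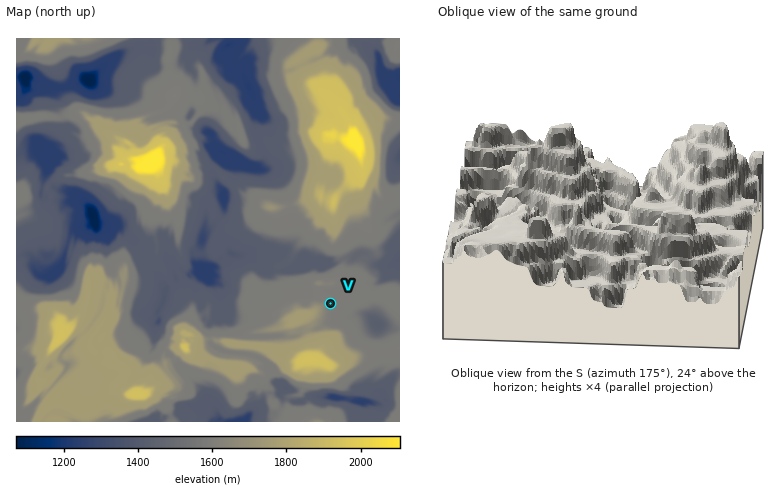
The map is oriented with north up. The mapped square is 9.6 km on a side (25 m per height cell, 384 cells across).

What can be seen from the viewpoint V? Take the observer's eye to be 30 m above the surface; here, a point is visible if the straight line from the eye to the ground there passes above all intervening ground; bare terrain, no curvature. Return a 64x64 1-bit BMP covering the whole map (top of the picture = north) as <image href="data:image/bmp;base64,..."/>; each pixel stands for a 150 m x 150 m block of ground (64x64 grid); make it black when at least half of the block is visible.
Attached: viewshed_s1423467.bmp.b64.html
<image width="64" height="64" href="data:image/bmp;base64,Qk0+AgAAAAAAAD4AAAAoAAAAQAAAAEAAAAABAAEAAAAAAAACAAATCwAAEwsAAAIAAAAAAAAA////AAAAAAAAAAAAAAAAAAAAAAAAAAAAAAAAAAAAAAAAAAAAAAAAAQAAAAAAAAABAAAAAAAAAAEAAAAAAAAAAAAAAAAAAAAAAAAAAAAAAAAAAAAAAAAAAAAAAAAAABAdAAAAAAAB4f8AAAAAAAAB/wAAAAAAAAH/AAAAAAAA48cAAAAAAAA/gwAAAAAAAB+DAAAAAAAAP4MAAAAAAAA/BwAAAAAAAD/PAAAAAAACP/8AAMAAA////wAAsAAD///mAAMwAAGHh+AAAjAAAAADwAAAMAAAAAOAAAAwAAAAAAAAACAAAAAAAAAAIAAAAA4AAAAAAAAAP/AAAAAQAAB//AAAABAA4P/8AAAAEAHg8/DAAAPQAcGD8OAAA/gBgcHs4AAA+AGDnO/mAAB4AAE0D/AAAHwAACAH4AAD/gAAA8FgAAB+AAABwAAMAH4AAAEgAADP/gAAAAAAAAH8AAAAAAAAAPwAAABAAAAAvAAAAMAAAAC8AAABgAAAADwAAAIAAAAAEAAAAAAAAAAYAAAAAAAAADgAAAAAAAAAEAAAAAAAAAAwAAAAAAAAAHAAAAAAAAAAcAAAAAAAAAAgAAAAAAAAAAAAAAAAAAAAAAAAAAAAAAAAAAAAAAAAAAAAAAAAAAAAAAAAAAAAAAAAAAAAAAAAAAAAAAAAAAAAAAAAAAAAAIAAAAAAAA=="/>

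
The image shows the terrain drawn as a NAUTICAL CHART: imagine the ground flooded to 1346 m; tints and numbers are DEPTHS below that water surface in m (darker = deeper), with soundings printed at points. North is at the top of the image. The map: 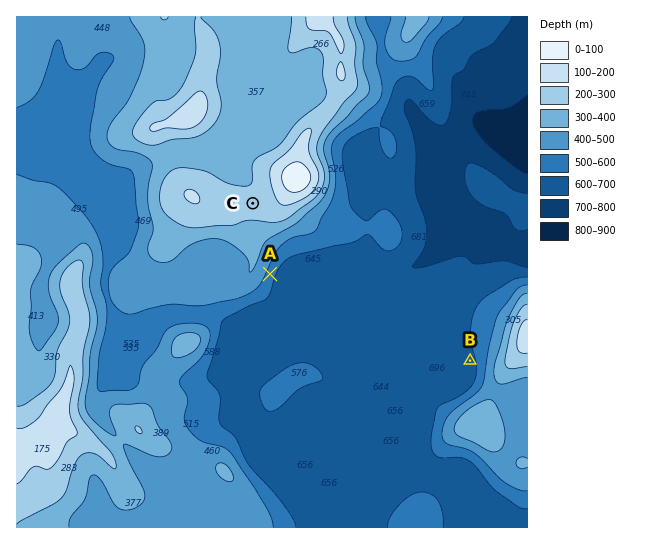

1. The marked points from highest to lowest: C A B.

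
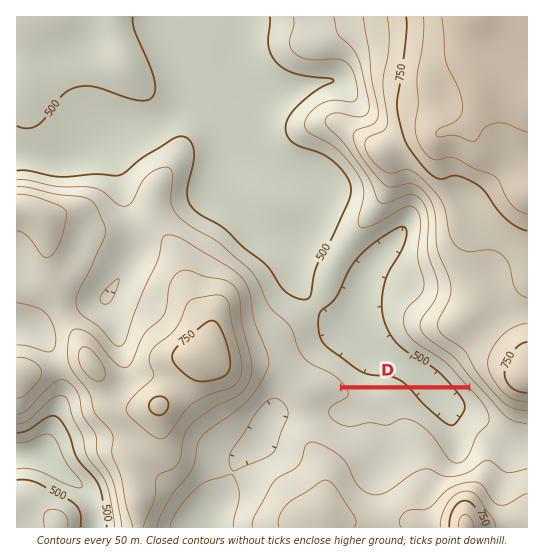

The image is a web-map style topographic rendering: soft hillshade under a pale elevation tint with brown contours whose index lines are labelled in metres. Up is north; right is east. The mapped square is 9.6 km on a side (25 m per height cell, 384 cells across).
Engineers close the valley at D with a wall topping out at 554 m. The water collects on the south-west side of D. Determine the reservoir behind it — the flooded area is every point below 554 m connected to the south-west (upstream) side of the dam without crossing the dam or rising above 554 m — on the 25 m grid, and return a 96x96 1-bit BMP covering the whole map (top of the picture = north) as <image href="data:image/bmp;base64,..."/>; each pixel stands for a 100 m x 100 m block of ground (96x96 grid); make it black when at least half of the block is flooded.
<image width="96" height="96" href="data:image/bmp;base64,Qk2+BAAAAAAAAD4AAAAoAAAAYAAAAGAAAAABAAEAAAAAAIAEAAATCwAAEwsAAAIAAAAAAAAA////AAAAAAAAAAAAAAAAAAAAAAAAAAAAAAAAAAAAAAAAAAAAAAAAAAAAAAAAAAAAAAAAAAAAAAAAAAAAAAAAAAAAAAAAAAAAAAAAAAAAAAAAAAAAAAAAAAAAAAAAAAAAAAAAAAAAAAAAAAAAAAAAAAAAAAAAAAAAAAAAAAAAAAAAAAAAAAAAAAAAAAAAAAAAAAAAAAAAAAAAAAAAAAAAAAAAcAAAAAAAAAAAAAAA+AAAAAAAAAAAAAAA/AAAAAAAAAAAAAAB/AAAAAAAAAAAAAAD/AAAAAAAAAAAAAAH/gAAAAAAAAAAB54P/wAAAAAAAAAAH/8f/4AAAAAAAAAAP////4AAAAAAAAAAP////4AAAAAAAAAAP////wAAAAAAAAAAH////wAAAAAAAAAAD////gAAAAAAAAAAB////AAAAAAAAAAAAAAAAAAAAAAAAAAAAAAAAAAAAAAAAAAAAAAAAAAAAAAAAAAAAAAAAAAAAAAAAAAAAAAAAAAAAAAAAAAAAAAAAAAAAAAAAAAAAAAAAAAAAAAAAAAAAAAAAAAAAAAAAAAAAAAAAAAAAAAAAAAAAAAAAAAAAAAAAAAAAAAAAAAAAAAAAAAAAAAAAAAAAAAAAAAAAAAAAAAAAAAAAAAAAAAAAAAAAAAAAAAAAAAAAAAAAAAAAAAAAAAAAAAAAAAAAAAAAAAAAAAAAAAAAAAAAAAAAAAAAAAAAAAAAAAAAAAAAAAAAAAAAAAAAAAAAAAAAAAAAAAAAAAAAAAAAAAAAAAAAAAAAAAAAAAAAAAAAAAAAAAAAAAAAAAAAAAAAAAAAAAAAAAAAAAAAAAAAAAAAAAAAAAAAAAAAAAAAAAAAAAAAAAAAAAAAAAAAAAAAAAAAAAAAAAAAAAAAAAAAAAAAAAAAAAAAAAAAAAAAAAAAAAAAAAAAAAAAAAAAAAAAAAAAAAAAAAAAAAAAAAAAAAAAAAAAAAAAAAAAAAAAAAAAAAAAAAAAAAAAAAAAAAAAAAAAAAAAAAAAAAAAAAAAAAAAAAAAAAAAAAAAAAAAAAAAAAAAAAAAAAAAAAAAAAAAAAAAAAAAAAAAAAAAAAAAAAAAAAAAAAAAAAAAAAAAAAAAAAAAAAAAAAAAAAAAAAAAAAAAAAAAAAAAAAAAAAAAAAAAAAAAAAAAAAAAAAAAAAAAAAAAAAAAAAAAAAAAAAAAAAAAAAAAAAAAAAAAAAAAAAAAAAAAAAAAAAAAAAAAAAAAAAAAAAAAAAAAAAAAAAAAAAAAAAAAAAAAAAAAAAAAAAAAAAAAAAAAAAAAAAAAAAAAAAAAAAAAAAAAAAAAAAAAAAAAAAAAAAAAAAAAAAAAAAAAAAAAAAAAAAAAAAAAAAAAAAAAAAAAAAAAAAAAAAAAAAAAAAAAAAAAAAAAAAAAAAAAAAAAAAAAAAAAAAAAAAAAAAAAAAAAAAAAAAAAAAAAAAAAAAAAAAAAAAAAAAAAAAAAAAAAAAAAAAAAAAAAAAAAAAAAAAAAAAAAAAAAAAAAAAAAAAAAAAAAAAAAAAAAAAAAAAAAAA="/>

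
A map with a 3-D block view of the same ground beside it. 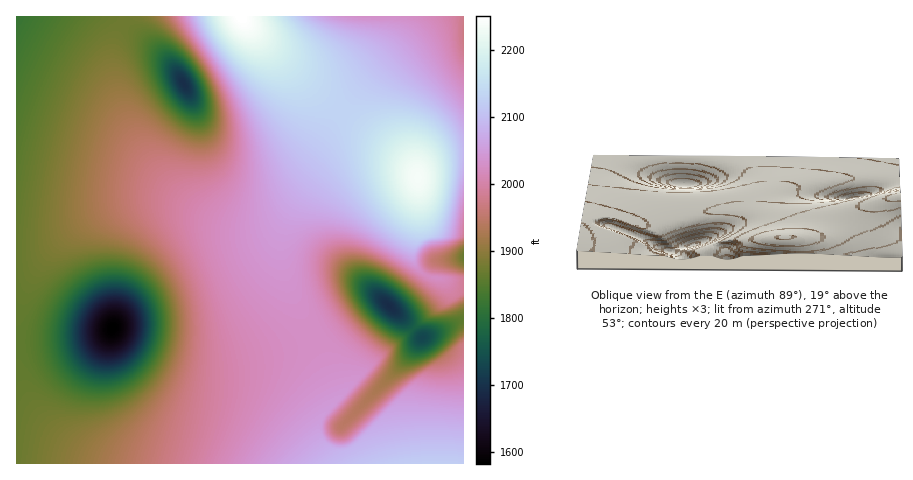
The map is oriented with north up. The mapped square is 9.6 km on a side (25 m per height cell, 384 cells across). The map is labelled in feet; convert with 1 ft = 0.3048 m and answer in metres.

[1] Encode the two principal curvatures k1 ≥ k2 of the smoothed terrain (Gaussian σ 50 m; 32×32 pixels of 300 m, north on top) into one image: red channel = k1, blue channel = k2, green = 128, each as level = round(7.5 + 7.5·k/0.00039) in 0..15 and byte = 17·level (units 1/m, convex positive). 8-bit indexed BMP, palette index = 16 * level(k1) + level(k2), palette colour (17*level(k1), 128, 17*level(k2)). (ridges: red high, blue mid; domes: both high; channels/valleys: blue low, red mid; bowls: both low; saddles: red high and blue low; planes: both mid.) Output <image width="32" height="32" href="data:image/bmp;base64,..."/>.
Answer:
<image width="32" height="32" href="data:image/bmp;base64,Qk02CAAAAAAAADYEAAAoAAAAIAAAACAAAAABAAgAAAAAAAAEAAATCwAAEwsAAAABAAAAAAAAAIAAABGAAAAigAAAM4AAAESAAABVgAAAZoAAAHeAAACIgAAAmYAAAKqAAAC7gAAAzIAAAN2AAADugAAA/4AAAACAEQARgBEAIoARADOAEQBEgBEAVYARAGaAEQB3gBEAiIARAJmAEQCqgBEAu4ARAMyAEQDdgBEA7oARAP+AEQAAgCIAEYAiACKAIgAzgCIARIAiAFWAIgBmgCIAd4AiAIiAIgCZgCIAqoAiALuAIgDMgCIA3YAiAO6AIgD/gCIAAIAzABGAMwAigDMAM4AzAESAMwBVgDMAZoAzAHeAMwCIgDMAmYAzAKqAMwC7gDMAzIAzAN2AMwDugDMA/4AzAACARAARgEQAIoBEADOARABEgEQAVYBEAGaARAB3gEQAiIBEAJmARACqgEQAu4BEAMyARADdgEQA7oBEAP+ARAAAgFUAEYBVACKAVQAzgFUARIBVAFWAVQBmgFUAd4BVAIiAVQCZgFUAqoBVALuAVQDMgFUA3YBVAO6AVQD/gFUAAIBmABGAZgAigGYAM4BmAESAZgBVgGYAZoBmAHeAZgCIgGYAmYBmAKqAZgC7gGYAzIBmAN2AZgDugGYA/4BmAACAdwARgHcAIoB3ADOAdwBEgHcAVYB3AGaAdwB3gHcAiIB3AJmAdwCqgHcAu4B3AMyAdwDdgHcA7oB3AP+AdwAAgIgAEYCIACKAiAAzgIgARICIAFWAiABmgIgAd4CIAIiAiACZgIgAqoCIALuAiADMgIgA3YCIAO6AiAD/gIgAAICZABGAmQAigJkAM4CZAESAmQBVgJkAZoCZAHeAmQCIgJkAmYCZAKqAmQC7gJkAzICZAN2AmQDugJkA/4CZAACAqgARgKoAIoCqADOAqgBEgKoAVYCqAGaAqgB3gKoAiICqAJmAqgCqgKoAu4CqAMyAqgDdgKoA7oCqAP+AqgAAgLsAEYC7ACKAuwAzgLsARIC7AFWAuwBmgLsAd4C7AIiAuwCZgLsAqoC7ALuAuwDMgLsA3YC7AO6AuwD/gLsAAIDMABGAzAAigMwAM4DMAESAzABVgMwAZoDMAHeAzACIgMwAmYDMAKqAzAC7gMwAzIDMAN2AzADugMwA/4DMAACA3QARgN0AIoDdADOA3QBEgN0AVYDdAGaA3QB3gN0AiIDdAJmA3QCqgN0Au4DdAMyA3QDdgN0A7oDdAP+A3QAAgO4AEYDuACKA7gAzgO4ARIDuAFWA7gBmgO4Ad4DuAIiA7gCZgO4AqoDuALuA7gDMgO4A3YDuAO6A7gD/gO4AAID/ABGA/wAigP8AM4D/AESA/wBVgP8AZoD/AHeA/wCIgP8AmYD/AKqA/wC7gP8AzID/AN2A/wDugP8A/4D/AHeHh4eHh4eHh4eHh4eHh4eHh4eHh4eHl4eHh4eHiIiIh4eHh4eHh4eHh4eHh4eHh4eHh4eHp/PC94eHh4eHiIiHh4eHh4eHh4eHh4eHh4eHh4eHh4fmQFCj94eHh4eHiIeHh4eHh4eHh4eHh4eHh4eHh4eHh6fkgICz+IeHh4iIh4eHh5eXl5eXl4eHh4eHh4eHh4eHh8jlgIC06IiHh4eHh4eXl5aWlpeXl4eHh4eHh4eHh4eHh8jVgIDE+JeHh4eHl5eGhoaGhpeXl4eHh4eHh4eHh4eHh9jVkJDE95eHh5eXl4Z1dXWGlpeXl4eHh4eHh4eHh4eHl+nmoICj9paHl5eWhmVkZGWGl5eXh4eHh4eHh4eHh5ent/nUQECB94eXl5aGZVRUZXaWl5eHh4eHh4eHh4eXp8e3hbLQUICQh5eXl4ZlVFRldpaXl4eHh4eHh4eHh6e3t3VhYKL2sqCHl5eXhnZlZHWGlpeXh4eHh4eHh4eXp7eFYVBhhbf65oeHl5eXhoZ1hYaXl5eHh4iIh4eHh5enlXJgYXW3x7fIh4eXl5eWhoaGlpeXh4eIiIiIiIeXl5aDcXKFt/f19/eHh4eXl5eXl5eXl4eHiIiIiIiIh5eWlYSElqe39TCQkIeHh4eHl5eXl5eHh4eIiIiIh4eHh4aWlZanp5j2YaGhh4eHh4eHh4eHh4eHiIiIiIeHh4eHh4aXl5eIiJj4+fmHh4eHh4eHh4eHh4iIiIeHh4eHh4eHh4eHh4eImKiop4eHh4eHh4eHiIiIiIiHh4eHh4eHh4eHh4eHh4iYqKinh4eHh4eHiIiIiIiIh4eHh4eHh4eHh4eHh4eIiJioqJiHh4eHh4eIiIiIiIeHh4eHh4eHh4iHh4eHh4iYmKiomIeHh4eHiIiIiIiHh4eHhoeHh4eHh4eHh4eHh5iYmJiXh4eHh4eIiIiIh4eXl4aGhoeHh4eHh4eHh4eHiJiYmJeHh4eHh4iIiIeHl5eWhYWWl4eHh4eHh4eHh4eHiJiYl4eHh4eHiIiHh5enp4SClJaXl4eHh4eHh4eHh4eHh4eHh4eHh4eHh4eXl6eWcIGVp5eXh4eHh4eHh4eHh4eHh4eHh4eHh4eHh5enp2NQcqanl5eHh4eHh4eHh4eHh4eHh4eHh4eHh4eHl6eVUFCFt6eXl4eHh4eHh4eHh4eHh4eHh4eHh4eHh4eXloNwc6e3p5eXh4eHh4eHh4eHh4eHh4eHh4eHh4eHh5eVgoKWp6iomJeXh4eHh4eHh4iIh4eHl4eHh4eHh4eHh5WTlJeoqKiYmJeXl5eXl4eHh4eHh4enh4eHh4eHh4eGhZWWl5ioqaiol5eXl5eXl5eXh4eHh6c="/>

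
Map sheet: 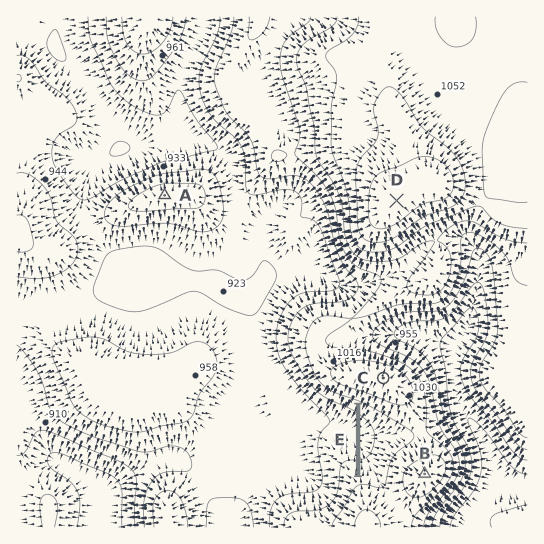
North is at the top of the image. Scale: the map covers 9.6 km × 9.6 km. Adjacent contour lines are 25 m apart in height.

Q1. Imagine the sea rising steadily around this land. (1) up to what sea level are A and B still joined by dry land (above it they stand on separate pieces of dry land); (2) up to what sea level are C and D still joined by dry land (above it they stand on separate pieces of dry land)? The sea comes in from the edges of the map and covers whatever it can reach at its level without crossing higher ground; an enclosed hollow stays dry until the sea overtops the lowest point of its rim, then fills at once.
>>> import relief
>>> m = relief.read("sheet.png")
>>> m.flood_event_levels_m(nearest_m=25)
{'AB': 950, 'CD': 1000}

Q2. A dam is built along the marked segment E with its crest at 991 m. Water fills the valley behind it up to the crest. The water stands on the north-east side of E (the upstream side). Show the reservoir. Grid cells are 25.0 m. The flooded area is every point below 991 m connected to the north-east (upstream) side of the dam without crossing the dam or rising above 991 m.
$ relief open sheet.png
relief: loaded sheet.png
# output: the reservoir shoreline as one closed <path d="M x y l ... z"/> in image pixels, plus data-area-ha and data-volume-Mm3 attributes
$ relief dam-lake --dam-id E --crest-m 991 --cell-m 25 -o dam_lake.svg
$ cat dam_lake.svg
<path d="M361 405l-1 70 15 1 5-5 4-13 5-11 6-6 1-6-1-4-13-12-21-14z" data-area-ha="60" data-volume-Mm3="6.70"/>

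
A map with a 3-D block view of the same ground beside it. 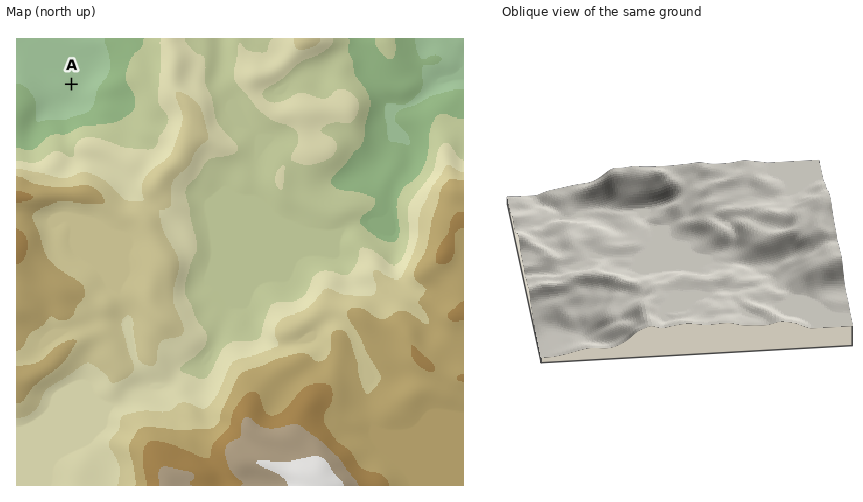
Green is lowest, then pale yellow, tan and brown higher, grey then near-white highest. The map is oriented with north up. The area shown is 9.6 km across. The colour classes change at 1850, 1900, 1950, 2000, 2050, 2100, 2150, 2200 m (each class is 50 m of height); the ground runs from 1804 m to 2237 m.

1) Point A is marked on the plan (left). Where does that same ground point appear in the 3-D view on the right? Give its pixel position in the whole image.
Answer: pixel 569 336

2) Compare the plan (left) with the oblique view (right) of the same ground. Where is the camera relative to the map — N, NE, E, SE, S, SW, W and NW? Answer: W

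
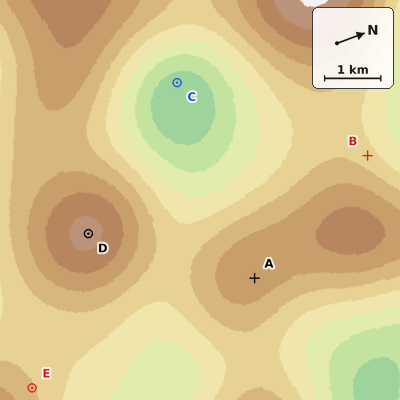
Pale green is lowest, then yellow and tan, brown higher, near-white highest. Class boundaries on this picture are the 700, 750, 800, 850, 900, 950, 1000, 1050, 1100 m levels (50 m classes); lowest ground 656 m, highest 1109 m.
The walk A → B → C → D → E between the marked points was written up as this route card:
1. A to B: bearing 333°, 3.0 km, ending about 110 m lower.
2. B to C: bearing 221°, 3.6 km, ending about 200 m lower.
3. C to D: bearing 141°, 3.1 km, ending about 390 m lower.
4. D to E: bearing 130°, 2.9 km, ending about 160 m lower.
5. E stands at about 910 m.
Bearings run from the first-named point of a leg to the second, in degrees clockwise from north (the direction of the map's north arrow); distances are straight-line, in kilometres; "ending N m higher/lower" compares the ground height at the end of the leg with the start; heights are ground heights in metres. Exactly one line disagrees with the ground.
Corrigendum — Line 3: it should read "ending about 390 m higher".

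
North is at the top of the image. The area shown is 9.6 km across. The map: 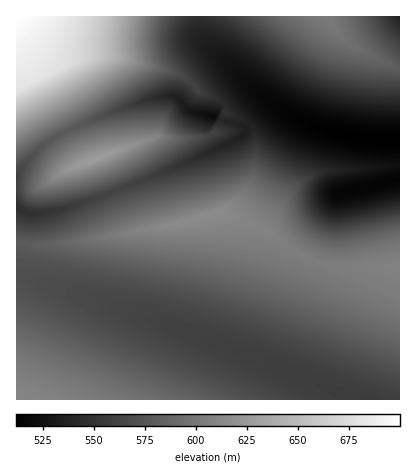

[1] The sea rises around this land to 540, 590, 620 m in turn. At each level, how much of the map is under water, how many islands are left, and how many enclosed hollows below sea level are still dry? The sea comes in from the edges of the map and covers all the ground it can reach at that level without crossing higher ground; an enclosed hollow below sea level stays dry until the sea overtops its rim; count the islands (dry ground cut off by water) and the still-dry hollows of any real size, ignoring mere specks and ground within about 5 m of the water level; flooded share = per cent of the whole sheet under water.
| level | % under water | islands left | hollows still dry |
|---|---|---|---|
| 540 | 12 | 0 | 1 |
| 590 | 68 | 1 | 0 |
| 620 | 93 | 1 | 0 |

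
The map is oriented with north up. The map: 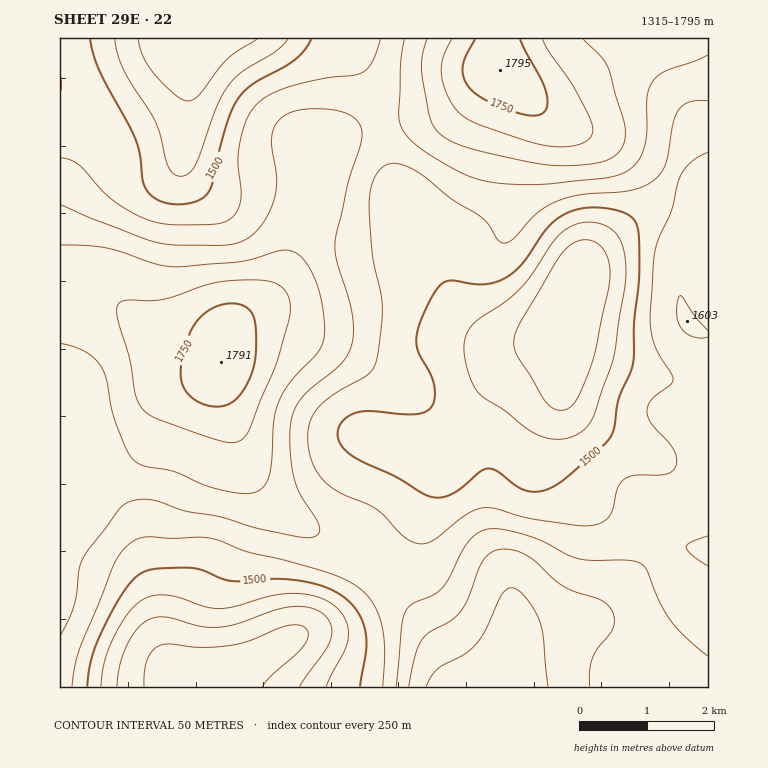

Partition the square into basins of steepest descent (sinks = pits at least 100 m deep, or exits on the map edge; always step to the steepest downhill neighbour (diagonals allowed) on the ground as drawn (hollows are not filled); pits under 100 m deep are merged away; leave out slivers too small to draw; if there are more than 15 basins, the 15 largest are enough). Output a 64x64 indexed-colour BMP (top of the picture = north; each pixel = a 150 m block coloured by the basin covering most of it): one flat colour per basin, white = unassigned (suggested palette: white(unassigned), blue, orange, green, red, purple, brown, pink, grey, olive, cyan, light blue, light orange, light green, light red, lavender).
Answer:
<image width="64" height="64" href="data:image/bmp;base64,Qk12CAAAAAAAAHYAAAAoAAAAQAAAAEAAAAABAAQAAAAAAAAIAAATCwAAEwsAABAAAAAAAAAA////ALR3HwAOf/8ALKAsACgn1gC9Z5QAS1aMAMJ34wB/f38AIr28AM++FwDox64AeLv/AIrfmACWmP8A1bDFACIiIiIiIiIiIiIiIiIiIiIiIiIhEREiIiIiIiIiIiIiIiIiIiIiIiIiIiIiIiIiIiIiIiERESIiIiIiIiIiIiIiIiIiIiIiIiIiIiIiIiIiIiIiERERIiIiIiIiIiIiIiIiIiIiIiIiIiIiIiIiIiIiIiIRERESIiIiIiIiIiIiIiIiIiIiIiIiIiIiIiIiIiIiIRERERIiIiIiIiIiIiIiIiIiIiIiIiIiIiIiIiIiIiIhERERESIiIiIiIiIiIiIiIiIiIiIiIiIiIiIiIiIiIhEREREREREiIiIiIiIiIiIiIiIiIiIiIiIiIiIiIiIhERERERERERESIiIiIiIiIiIiIiIiIiIiIiIiIiIiIhEREREREREREREiIiIiIiIiIiIiIiIiIiIiIiIiIiIhERERERERERERERIiIiIiIiIiIiIiIiIiIiIiIiIiIiERERERERERERERESIiIiIiIiIiIiIiIiIiIiIiIiIhEREREREREREREREREiIiIiIiIiIiIiIiIiIiIiIiIhERERERERERERERERERIiIiIiIiIiIiIiIiIiIiIiIhERERERERERERERERERERIiIiIiIiIiIiIiIiIiIiIRERERERERERERERERERERERESIiIiIiIiIiIiIiIiERERERERERERERERERERERERERIiIiIiIiIiIiIiIhEREREREREREREREREREREREREREiIiIiIiIiIiIiIhERERERERERERERERERERERERERESIiIiIiIiIiIiIhERERERERERERERERERERERERERERIiIiIiIiIiIiIhEREREREREREREREREREREREREREREiIiIiIiIiIiIhERERERERERERERERERERERERERERESIiIiIiIiIiIiERERERERERERERERERERERERERERERIiIiIiIiIiIiEREREREREREREREREREREREREREREREiIiIiIiIiIiIRERERERERERERERERERERERERERERESIiIiIiIiIiIRERERERERERERERERERERERERERERERIiIiIiIiIiIhEREREREREREREREREREREREREREREREiIiIiIiIiIiERERERERERERERERERERERERERERERESIiIiIiIiIiERERERERERERERERERERERERERERERERIiIiIiIiIiIREREREREREREREREREREREREREREREREiIiIiIiIiIhERERERERERERERERERERERERERERERESIiIiIiIiIiERERERERERERERERERERERERERERERERIiIiIiIiIiIREREREREREREREREREREREREREREREREiIiIiIiIiIhERERERERERERERERERERERERERERERESIiIiIiIiIzERERERERERERERERERERERERERERERERIiIiIiIzMzMxEREREREREREREREREREREREREREREREiIiIiIzMzMzEREREREREREREREREREREREREREREREiIiIiMzMzMzMxEREREREREREREREREREREREREREREiIiIiMzMzMzMzMREREREREREREREREREREREREREREiIiIjMzMzMzMzMzMRERERERERERERERERERERERERESIjMzMzMzMzMzMzMxERERERERERERERERERERERERERIiMzMzMzMzMzMzMzMREREREREREREREREREREREREREiIzMzMzMzMzMzMzMxERERERERERERERERERERERERESIjMzMzMzMzMzMzMzMRERERERERERERERERERERERERIiMzMzMzMzMzMzMzMxERERERERERERERERERERERERESIzMzMzMzMzMzMzMzERERERERERERERERERERERERERIjMzMzMzMzMzMzMzMxERERERERERERERERERERERERESMzMzMzMzMzMzMzMzEREREREREREREREREREREREREREzMzMzMzMzMzMzMzMxERERERERERERERERERERERERETMzMzMzMzMzMzMzMzERERERERERERERERERERERERERMzMzMzMzMzMzMzMzMREREREREREREREREREREREREREzMzMzMzMzMzMzMzMxERERERERERERERERERERERERETMzMzMzMzMzMzMzMzMRERERERERERERERERERERERERMzMzMzMzMzMzMzMzMxEREREREREREREREREREREREREzMzMzMzMzMzMzMzMzERERERERERERERERERERERERETMzMzMzMzMzMzMzMzMzERERERERERERERERERERERERMzMzMzMzMzMzMzMzMzMzMREREREREREREREREREREREzMzMzMzMzMzMzMzMzMzMzMzMRERERERERERERERERETMzMzMzMzMzMzMzMzMzMzMzMzMxERERERERERERERERMzMzMzMzMzMzMzMzMzMzMzMzMzMREREREREREREREREzMzMzMzMzMzMzMzMzMzMzMzMzMzERERERERERERERETMzMzMzMzMzMzMzMzMzMzMzMzMzMxERERERERERERERMzMzMzMzMzMzMzMzMzMzMzMzMzMzMREREREREREREREzMzMzMzMzMzMzMzMzMzMzMzMzMzMxERERERERERERETMzMzMzMzMzMzMzMzMzMzMzMzMzMzERERERERERERER"/>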